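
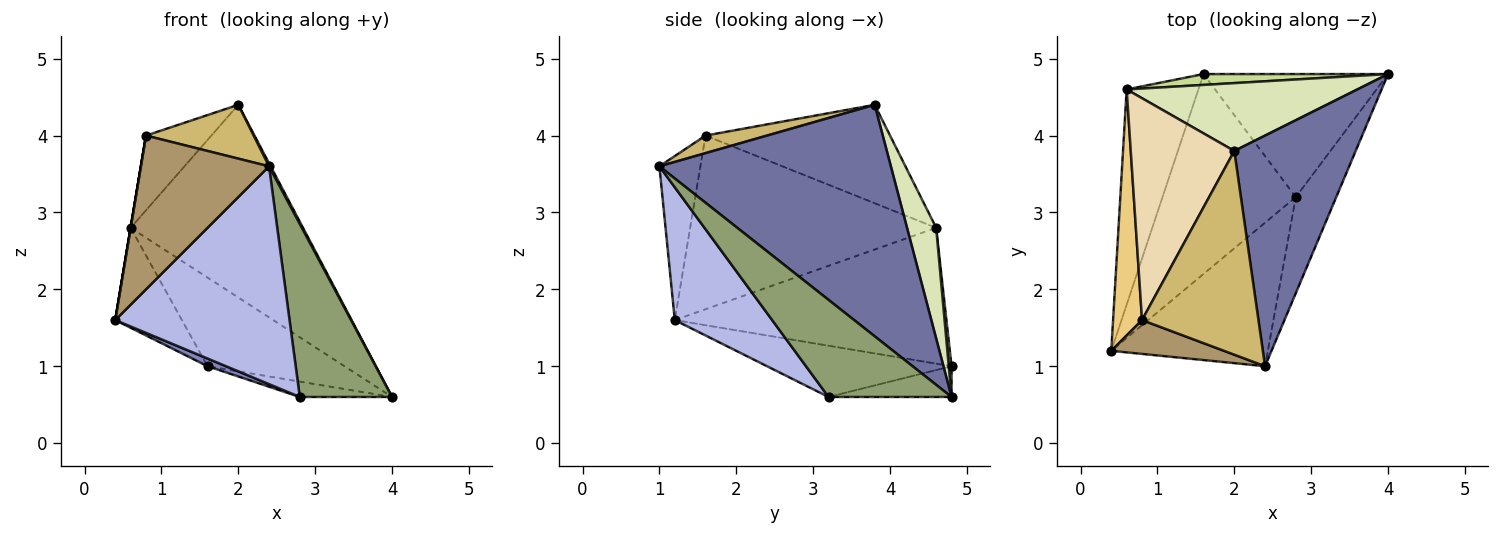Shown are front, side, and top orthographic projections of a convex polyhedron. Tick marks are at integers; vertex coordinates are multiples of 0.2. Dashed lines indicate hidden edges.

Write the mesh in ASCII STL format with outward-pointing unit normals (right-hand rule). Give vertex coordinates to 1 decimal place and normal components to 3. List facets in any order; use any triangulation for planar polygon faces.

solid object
 facet normal 0.886 -0.006 0.464
  outer loop
   vertex 2.4 1.0 3.6
   vertex 4.0 4.8 0.6
   vertex 2.0 3.8 4.4
  endloop
 endfacet
 facet normal -0.359 -0.036 -0.933
  outer loop
   vertex 2.8 3.2 0.6
   vertex 0.4 1.2 1.6
   vertex 1.6 4.8 1.0
  endloop
 endfacet
 facet normal -0.163 0.122 -0.979
  outer loop
   vertex 2.8 3.2 0.6
   vertex 1.6 4.8 1.0
   vertex 4.0 4.8 0.6
  endloop
 endfacet
 facet normal 0.423 -0.757 -0.499
  outer loop
   vertex 2.8 3.2 0.6
   vertex 2.4 1.0 3.6
   vertex 0.4 1.2 1.6
  endloop
 endfacet
 facet normal 0.759 -0.569 -0.316
  outer loop
   vertex 2.8 3.2 0.6
   vertex 4.0 4.8 0.6
   vertex 2.4 1.0 3.6
  endloop
 endfacet
 facet normal -0.864 0.212 -0.457
  outer loop
   vertex 0.6 4.6 2.8
   vertex 1.6 4.8 1.0
   vertex 0.4 1.2 1.6
  endloop
 endfacet
 facet normal 0.020 0.992 0.122
  outer loop
   vertex 0.6 4.6 2.8
   vertex 4.0 4.8 0.6
   vertex 1.6 4.8 1.0
  endloop
 endfacet
 facet normal 0.157 0.931 0.328
  outer loop
   vertex 0.6 4.6 2.8
   vertex 2.0 3.8 4.4
   vertex 4.0 4.8 0.6
  endloop
 endfacet
 facet normal -0.298 -0.932 0.205
  outer loop
   vertex 0.8 1.6 4.0
   vertex 0.4 1.2 1.6
   vertex 2.4 1.0 3.6
  endloop
 endfacet
 facet normal 0.144 -0.253 0.957
  outer loop
   vertex 0.8 1.6 4.0
   vertex 2.4 1.0 3.6
   vertex 2.0 3.8 4.4
  endloop
 endfacet
 facet normal -0.986 0.000 0.164
  outer loop
   vertex 0.8 1.6 4.0
   vertex 0.6 4.6 2.8
   vertex 0.4 1.2 1.6
  endloop
 endfacet
 facet normal -0.669 0.237 0.704
  outer loop
   vertex 0.8 1.6 4.0
   vertex 2.0 3.8 4.4
   vertex 0.6 4.6 2.8
  endloop
 endfacet
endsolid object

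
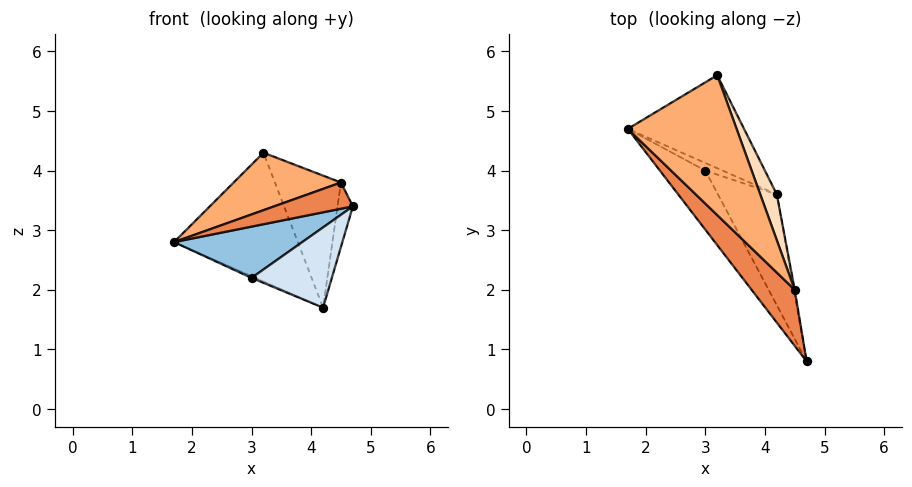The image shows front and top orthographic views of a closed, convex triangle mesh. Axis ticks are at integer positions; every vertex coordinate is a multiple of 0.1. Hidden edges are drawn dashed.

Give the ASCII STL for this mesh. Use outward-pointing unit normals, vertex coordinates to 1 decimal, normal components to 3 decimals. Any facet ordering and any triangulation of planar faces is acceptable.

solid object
 facet normal 0.099 0.807 -0.583
  outer loop
   vertex 4.2 3.6 1.7
   vertex 1.7 4.7 2.8
   vertex 3.2 5.6 4.3
  endloop
 endfacet
 facet normal -0.574 -0.537 -0.618
  outer loop
   vertex 3.0 4.0 2.2
   vertex 4.7 0.8 3.4
   vertex 1.7 4.7 2.8
  endloop
 endfacet
 facet normal -0.318 0.203 -0.926
  outer loop
   vertex 3.0 4.0 2.2
   vertex 1.7 4.7 2.8
   vertex 4.2 3.6 1.7
  endloop
 endfacet
 facet normal -0.470 -0.518 -0.715
  outer loop
   vertex 3.0 4.0 2.2
   vertex 4.2 3.6 1.7
   vertex 4.7 0.8 3.4
  endloop
 endfacet
 facet normal -0.591 -0.342 0.731
  outer loop
   vertex 4.5 2.0 3.8
   vertex 1.7 4.7 2.8
   vertex 4.7 0.8 3.4
  endloop
 endfacet
 facet normal -0.572 -0.312 0.759
  outer loop
   vertex 4.5 2.0 3.8
   vertex 3.2 5.6 4.3
   vertex 1.7 4.7 2.8
  endloop
 endfacet
 facet normal 0.986 0.168 -0.012
  outer loop
   vertex 4.5 2.0 3.8
   vertex 4.7 0.8 3.4
   vertex 4.2 3.6 1.7
  endloop
 endfacet
 facet normal 0.939 0.324 0.112
  outer loop
   vertex 4.5 2.0 3.8
   vertex 4.2 3.6 1.7
   vertex 3.2 5.6 4.3
  endloop
 endfacet
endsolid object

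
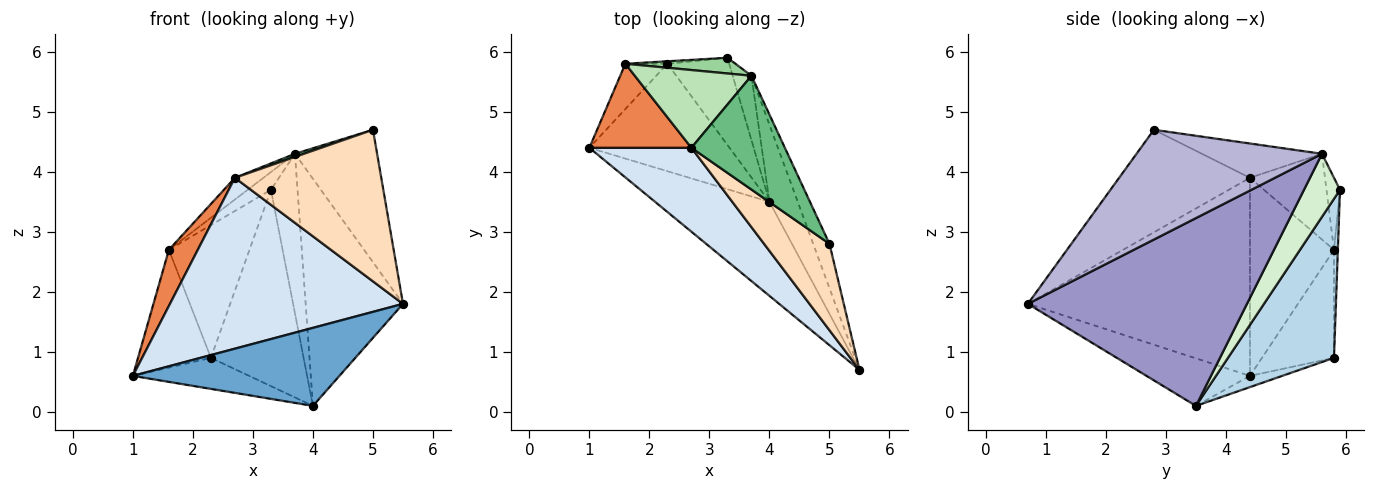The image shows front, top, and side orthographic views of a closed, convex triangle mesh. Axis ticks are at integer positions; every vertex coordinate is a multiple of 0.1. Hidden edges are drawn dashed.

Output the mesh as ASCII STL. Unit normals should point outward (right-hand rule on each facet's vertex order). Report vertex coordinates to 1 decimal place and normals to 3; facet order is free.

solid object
 facet normal -0.305 -0.608 -0.733
  outer loop
   vertex 4.0 3.5 0.1
   vertex 5.5 0.7 1.8
   vertex 1.0 4.4 0.6
  endloop
 endfacet
 facet normal -0.077 0.277 -0.958
  outer loop
   vertex 2.3 5.8 0.9
   vertex 4.0 3.5 0.1
   vertex 1.0 4.4 0.6
  endloop
 endfacet
 facet normal 0.723 0.632 -0.281
  outer loop
   vertex 2.3 5.8 0.9
   vertex 3.3 5.9 3.7
   vertex 4.0 3.5 0.1
  endloop
 endfacet
 facet normal -0.650 -0.682 0.335
  outer loop
   vertex 2.7 4.4 3.9
   vertex 1.0 4.4 0.6
   vertex 5.5 0.7 1.8
  endloop
 endfacet
 facet normal -0.850 -0.293 0.438
  outer loop
   vertex 1.6 5.8 2.7
   vertex 1.0 4.4 0.6
   vertex 2.7 4.4 3.9
  endloop
 endfacet
 facet normal -0.678 0.686 -0.264
  outer loop
   vertex 1.6 5.8 2.7
   vertex 2.3 5.8 0.9
   vertex 1.0 4.4 0.6
  endloop
 endfacet
 facet normal -0.048 0.999 -0.019
  outer loop
   vertex 1.6 5.8 2.7
   vertex 3.3 5.9 3.7
   vertex 2.3 5.8 0.9
  endloop
 endfacet
 facet normal -0.613 -0.686 0.391
  outer loop
   vertex 5.0 2.8 4.7
   vertex 2.7 4.4 3.9
   vertex 5.5 0.7 1.8
  endloop
 endfacet
 facet normal -0.344 -0.026 0.938
  outer loop
   vertex 3.7 5.6 4.3
   vertex 2.7 4.4 3.9
   vertex 5.0 2.8 4.7
  endloop
 endfacet
 facet normal -0.398 0.686 0.609
  outer loop
   vertex 3.7 5.6 4.3
   vertex 3.3 5.9 3.7
   vertex 1.6 5.8 2.7
  endloop
 endfacet
 facet normal -0.578 0.220 0.786
  outer loop
   vertex 3.7 5.6 4.3
   vertex 1.6 5.8 2.7
   vertex 2.7 4.4 3.9
  endloop
 endfacet
 facet normal 0.782 0.578 -0.233
  outer loop
   vertex 3.7 5.6 4.3
   vertex 4.0 3.5 0.1
   vertex 3.3 5.9 3.7
  endloop
 endfacet
 facet normal 0.905 0.402 -0.136
  outer loop
   vertex 3.7 5.6 4.3
   vertex 5.5 0.7 1.8
   vertex 4.0 3.5 0.1
  endloop
 endfacet
 facet normal 0.906 0.401 -0.134
  outer loop
   vertex 3.7 5.6 4.3
   vertex 5.0 2.8 4.7
   vertex 5.5 0.7 1.8
  endloop
 endfacet
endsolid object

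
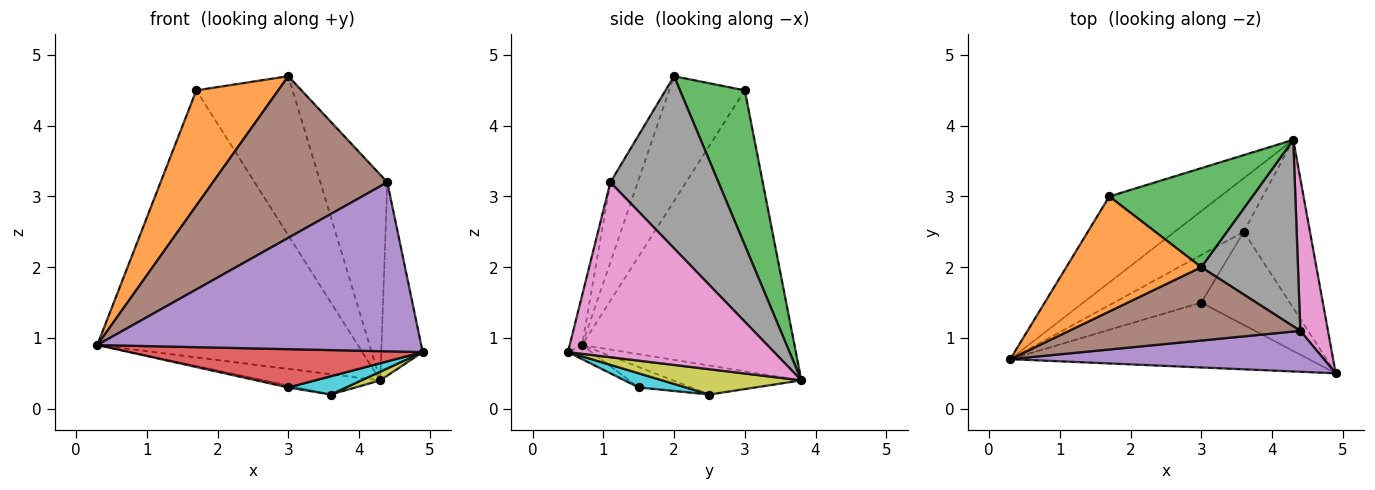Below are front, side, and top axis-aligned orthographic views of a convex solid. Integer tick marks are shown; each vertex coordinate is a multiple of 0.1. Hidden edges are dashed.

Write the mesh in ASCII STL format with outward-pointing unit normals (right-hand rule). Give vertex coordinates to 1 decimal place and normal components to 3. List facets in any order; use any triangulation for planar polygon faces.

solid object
 facet normal -0.613 0.752 -0.242
  outer loop
   vertex 1.7 3.0 4.5
   vertex 4.3 3.8 0.4
   vertex 0.3 0.7 0.9
  endloop
 endfacet
 facet normal -0.547 -0.593 0.591
  outer loop
   vertex 1.7 3.0 4.5
   vertex 0.3 0.7 0.9
   vertex 3.0 2.0 4.7
  endloop
 endfacet
 facet normal 0.496 0.737 0.459
  outer loop
   vertex 1.7 3.0 4.5
   vertex 3.0 2.0 4.7
   vertex 4.3 3.8 0.4
  endloop
 endfacet
 facet normal -0.041 -0.508 -0.861
  outer loop
   vertex 3.0 1.5 0.3
   vertex 4.9 0.5 0.8
   vertex 0.3 0.7 0.9
  endloop
 endfacet
 facet normal -0.037 -0.971 0.235
  outer loop
   vertex 4.4 1.1 3.2
   vertex 0.3 0.7 0.9
   vertex 4.9 0.5 0.8
  endloop
 endfacet
 facet normal -0.141 -0.902 0.409
  outer loop
   vertex 4.4 1.1 3.2
   vertex 3.0 2.0 4.7
   vertex 0.3 0.7 0.9
  endloop
 endfacet
 facet normal 0.969 0.195 0.153
  outer loop
   vertex 4.4 1.1 3.2
   vertex 4.9 0.5 0.8
   vertex 4.3 3.8 0.4
  endloop
 endfacet
 facet normal 0.767 0.475 0.431
  outer loop
   vertex 4.4 1.1 3.2
   vertex 4.3 3.8 0.4
   vertex 3.0 2.0 4.7
  endloop
 endfacet
 facet normal 0.356 -0.048 -0.933
  outer loop
   vertex 3.6 2.5 0.2
   vertex 4.3 3.8 0.4
   vertex 4.9 0.5 0.8
  endloop
 endfacet
 facet normal 0.155 -0.190 -0.969
  outer loop
   vertex 3.6 2.5 0.2
   vertex 4.9 0.5 0.8
   vertex 3.0 1.5 0.3
  endloop
 endfacet
 facet normal -0.365 0.330 -0.870
  outer loop
   vertex 3.6 2.5 0.2
   vertex 0.3 0.7 0.9
   vertex 4.3 3.8 0.4
  endloop
 endfacet
 facet normal -0.228 0.039 -0.973
  outer loop
   vertex 3.6 2.5 0.2
   vertex 3.0 1.5 0.3
   vertex 0.3 0.7 0.9
  endloop
 endfacet
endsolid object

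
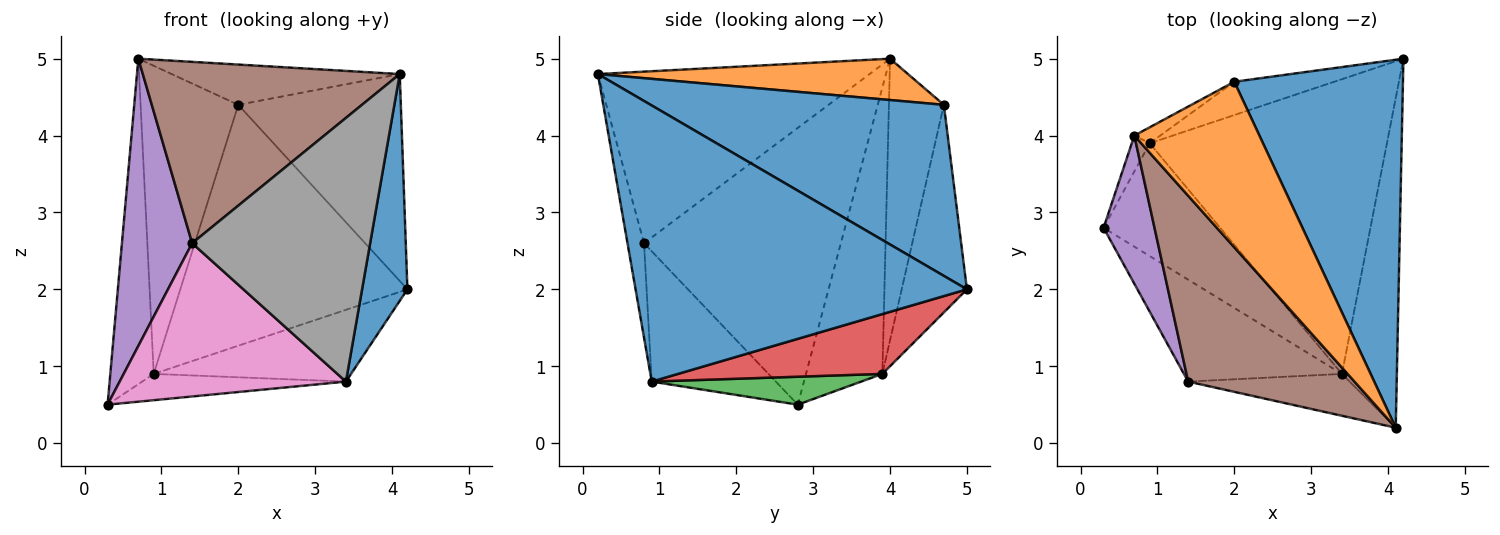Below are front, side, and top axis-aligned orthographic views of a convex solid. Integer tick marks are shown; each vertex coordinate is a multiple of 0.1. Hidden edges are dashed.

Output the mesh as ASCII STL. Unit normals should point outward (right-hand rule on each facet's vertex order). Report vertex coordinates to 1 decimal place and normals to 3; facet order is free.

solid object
 facet normal 0.972 -0.133 -0.193
  outer loop
   vertex 3.4 0.9 0.8
   vertex 4.2 5.0 2.0
   vertex 4.1 0.2 4.8
  endloop
 endfacet
 facet normal -0.868 0.493 -0.054
  outer loop
   vertex 0.9 3.9 0.9
   vertex 0.3 2.8 0.5
   vertex 0.7 4.0 5.0
  endloop
 endfacet
 facet normal 0.227 0.221 -0.948
  outer loop
   vertex 0.9 3.9 0.9
   vertex 3.4 0.9 0.8
   vertex 0.3 2.8 0.5
  endloop
 endfacet
 facet normal 0.238 0.230 -0.944
  outer loop
   vertex 0.9 3.9 0.9
   vertex 4.2 5.0 2.0
   vertex 3.4 0.9 0.8
  endloop
 endfacet
 facet normal -0.928 -0.331 0.171
  outer loop
   vertex 1.4 0.8 2.6
   vertex 0.7 4.0 5.0
   vertex 0.3 2.8 0.5
  endloop
 endfacet
 facet normal -0.594 -0.562 0.576
  outer loop
   vertex 1.4 0.8 2.6
   vertex 4.1 0.2 4.8
   vertex 0.7 4.0 5.0
  endloop
 endfacet
 facet normal -0.415 -0.757 -0.504
  outer loop
   vertex 1.4 0.8 2.6
   vertex 0.3 2.8 0.5
   vertex 3.4 0.9 0.8
  endloop
 endfacet
 facet normal -0.091 -0.984 -0.156
  outer loop
   vertex 1.4 0.8 2.6
   vertex 3.4 0.9 0.8
   vertex 4.1 0.2 4.8
  endloop
 endfacet
 facet normal -0.274 0.953 -0.132
  outer loop
   vertex 2.0 4.7 4.4
   vertex 4.2 5.0 2.0
   vertex 0.9 3.9 0.9
  endloop
 endfacet
 facet normal -0.490 0.871 -0.045
  outer loop
   vertex 2.0 4.7 4.4
   vertex 0.9 3.9 0.9
   vertex 0.7 4.0 5.0
  endloop
 endfacet
 facet normal 0.662 0.367 0.653
  outer loop
   vertex 2.0 4.7 4.4
   vertex 4.1 0.2 4.8
   vertex 4.2 5.0 2.0
  endloop
 endfacet
 facet normal 0.306 0.225 0.925
  outer loop
   vertex 2.0 4.7 4.4
   vertex 0.7 4.0 5.0
   vertex 4.1 0.2 4.8
  endloop
 endfacet
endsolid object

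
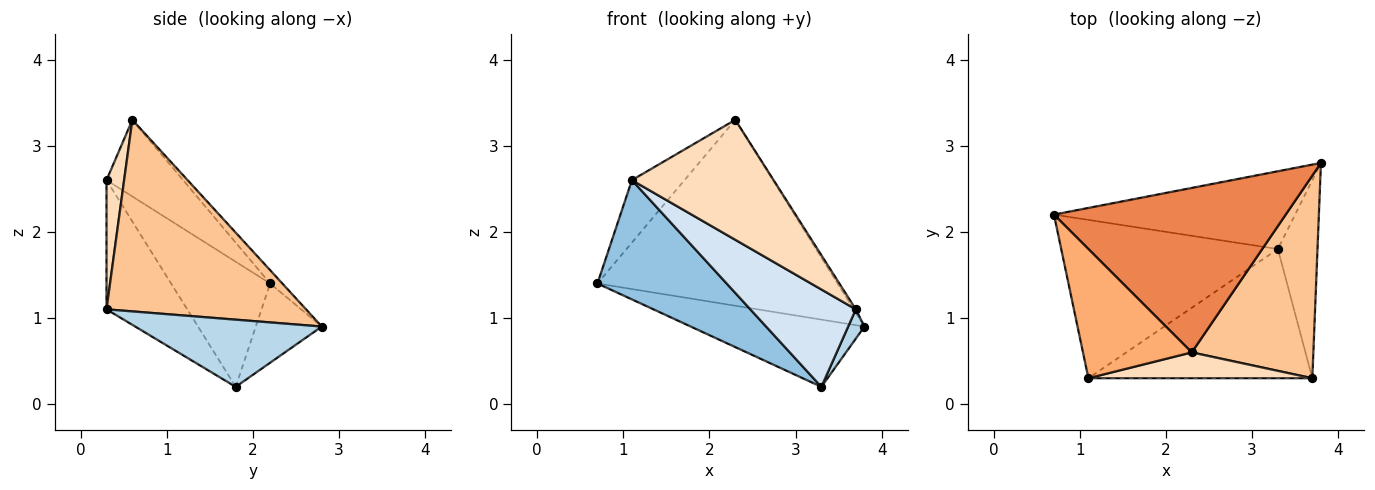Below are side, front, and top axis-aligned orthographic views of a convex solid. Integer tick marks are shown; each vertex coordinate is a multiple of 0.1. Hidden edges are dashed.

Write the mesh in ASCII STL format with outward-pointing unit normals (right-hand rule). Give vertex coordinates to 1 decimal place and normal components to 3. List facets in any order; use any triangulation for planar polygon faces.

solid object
 facet normal -0.241 0.635 -0.734
  outer loop
   vertex 3.3 1.8 0.2
   vertex 0.7 2.2 1.4
   vertex 3.8 2.8 0.9
  endloop
 endfacet
 facet normal -0.419 -0.546 -0.725
  outer loop
   vertex 3.3 1.8 0.2
   vertex 1.1 0.3 2.6
   vertex 0.7 2.2 1.4
  endloop
 endfacet
 facet normal 0.859 -0.075 -0.507
  outer loop
   vertex 3.7 0.3 1.1
   vertex 3.3 1.8 0.2
   vertex 3.8 2.8 0.9
  endloop
 endfacet
 facet normal -0.418 -0.547 -0.725
  outer loop
   vertex 3.7 0.3 1.1
   vertex 1.1 0.3 2.6
   vertex 3.3 1.8 0.2
  endloop
 endfacet
 facet normal -0.038 0.748 0.662
  outer loop
   vertex 2.3 0.6 3.3
   vertex 3.8 2.8 0.9
   vertex 0.7 2.2 1.4
  endloop
 endfacet
 facet normal -0.535 0.368 0.760
  outer loop
   vertex 2.3 0.6 3.3
   vertex 0.7 2.2 1.4
   vertex 1.1 0.3 2.6
  endloop
 endfacet
 facet normal 0.844 0.009 0.536
  outer loop
   vertex 2.3 0.6 3.3
   vertex 3.7 0.3 1.1
   vertex 3.8 2.8 0.9
  endloop
 endfacet
 facet normal 0.121 -0.970 0.209
  outer loop
   vertex 2.3 0.6 3.3
   vertex 1.1 0.3 2.6
   vertex 3.7 0.3 1.1
  endloop
 endfacet
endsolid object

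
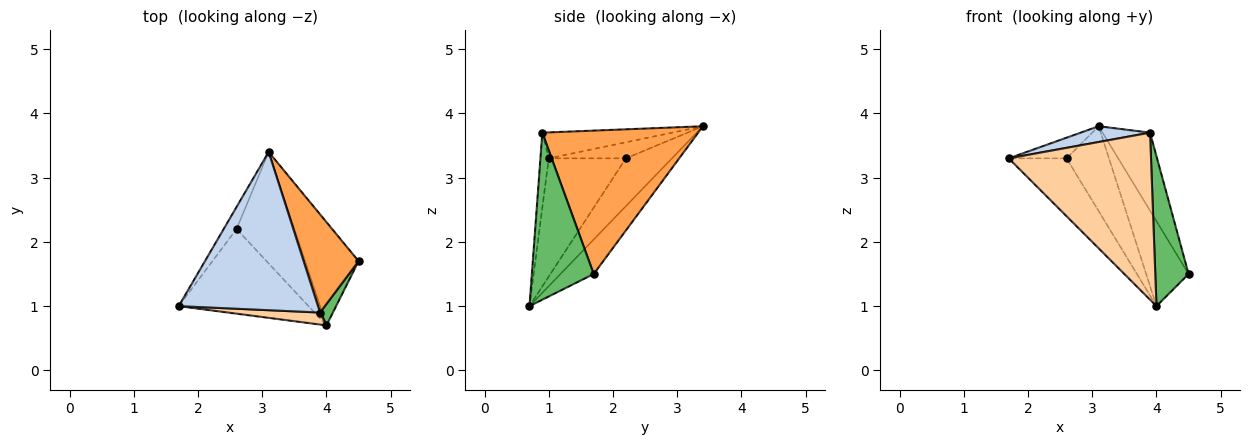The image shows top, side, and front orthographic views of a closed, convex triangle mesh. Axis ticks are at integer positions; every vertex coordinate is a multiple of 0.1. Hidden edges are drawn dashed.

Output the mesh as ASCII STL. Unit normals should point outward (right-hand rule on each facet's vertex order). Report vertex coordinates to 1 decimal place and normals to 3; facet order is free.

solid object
 facet normal -0.446 0.569 -0.691
  outer loop
   vertex 4.0 0.7 1.0
   vertex 3.1 3.4 3.8
   vertex 4.5 1.7 1.5
  endloop
 endfacet
 facet normal -0.182 -0.097 0.978
  outer loop
   vertex 3.9 0.9 3.7
   vertex 3.1 3.4 3.8
   vertex 1.7 1.0 3.3
  endloop
 endfacet
 facet normal 0.898 0.274 0.344
  outer loop
   vertex 3.9 0.9 3.7
   vertex 4.5 1.7 1.5
   vertex 3.1 3.4 3.8
  endloop
 endfacet
 facet normal -0.058 -0.996 0.072
  outer loop
   vertex 3.9 0.9 3.7
   vertex 1.7 1.0 3.3
   vertex 4.0 0.7 1.0
  endloop
 endfacet
 facet normal 0.878 -0.473 0.068
  outer loop
   vertex 3.9 0.9 3.7
   vertex 4.0 0.7 1.0
   vertex 4.5 1.7 1.5
  endloop
 endfacet
 facet normal -0.674 0.505 -0.539
  outer loop
   vertex 2.6 2.2 3.3
   vertex 1.7 1.0 3.3
   vertex 3.1 3.4 3.8
  endloop
 endfacet
 facet normal -0.601 0.451 -0.660
  outer loop
   vertex 2.6 2.2 3.3
   vertex 4.0 0.7 1.0
   vertex 1.7 1.0 3.3
  endloop
 endfacet
 facet normal -0.550 0.506 -0.665
  outer loop
   vertex 2.6 2.2 3.3
   vertex 3.1 3.4 3.8
   vertex 4.0 0.7 1.0
  endloop
 endfacet
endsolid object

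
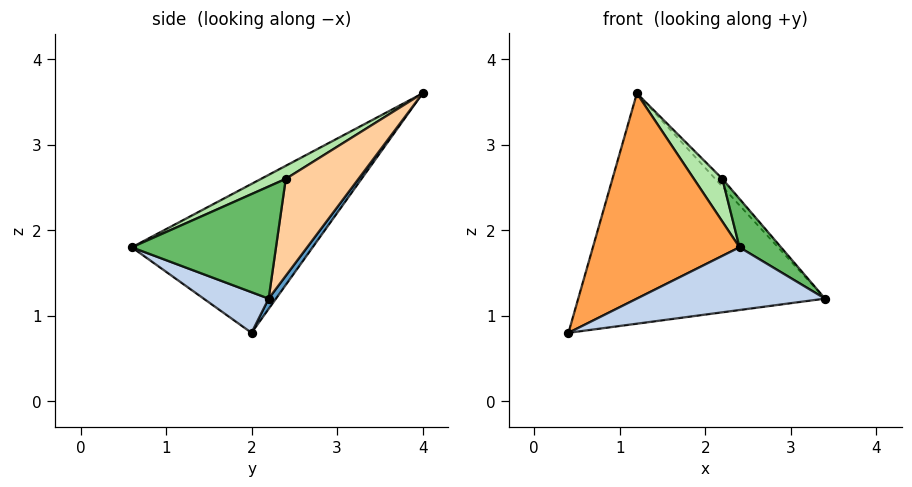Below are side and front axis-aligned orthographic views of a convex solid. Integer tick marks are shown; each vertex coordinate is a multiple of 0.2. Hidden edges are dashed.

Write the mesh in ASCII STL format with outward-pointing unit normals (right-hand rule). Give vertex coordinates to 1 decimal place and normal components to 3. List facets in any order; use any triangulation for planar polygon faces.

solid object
 facet normal 0.024 0.810 -0.586
  outer loop
   vertex 1.2 4.0 3.6
   vertex 3.4 2.2 1.2
   vertex 0.4 2.0 0.8
  endloop
 endfacet
 facet normal 0.147 -0.427 -0.892
  outer loop
   vertex 2.4 0.6 1.8
   vertex 0.4 2.0 0.8
   vertex 3.4 2.2 1.2
  endloop
 endfacet
 facet normal -0.645 -0.523 0.558
  outer loop
   vertex 2.4 0.6 1.8
   vertex 1.2 4.0 3.6
   vertex 0.4 2.0 0.8
  endloop
 endfacet
 facet normal 0.762 0.075 0.643
  outer loop
   vertex 2.2 2.4 2.6
   vertex 3.4 2.2 1.2
   vertex 1.2 4.0 3.6
  endloop
 endfacet
 facet normal 0.727 -0.210 0.653
  outer loop
   vertex 2.2 2.4 2.6
   vertex 2.4 0.6 1.8
   vertex 3.4 2.2 1.2
  endloop
 endfacet
 facet normal 0.310 -0.357 0.881
  outer loop
   vertex 2.2 2.4 2.6
   vertex 1.2 4.0 3.6
   vertex 2.4 0.6 1.8
  endloop
 endfacet
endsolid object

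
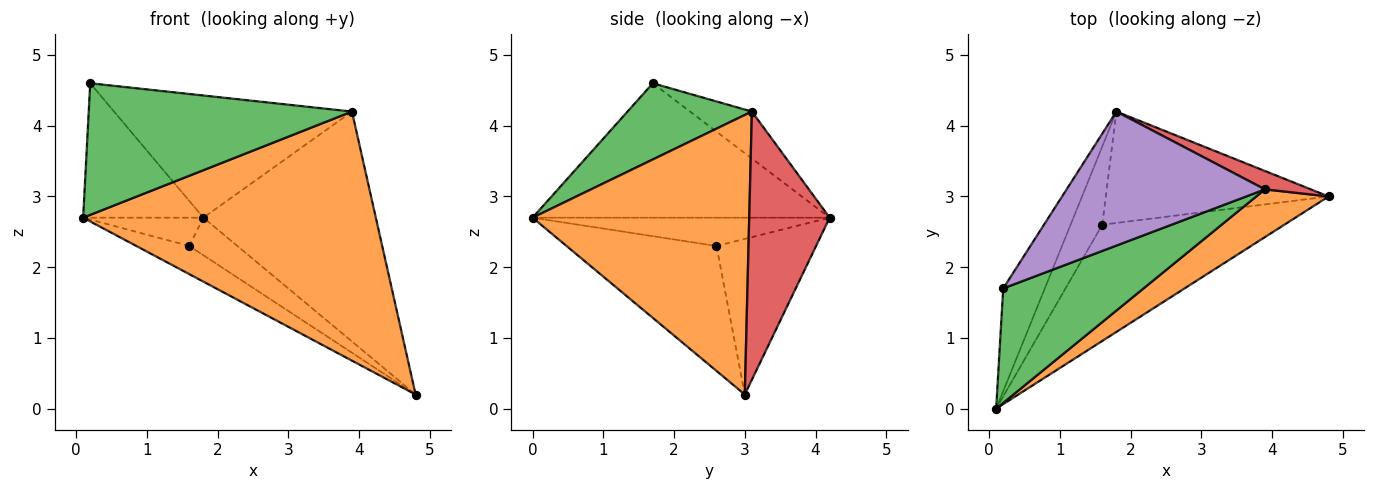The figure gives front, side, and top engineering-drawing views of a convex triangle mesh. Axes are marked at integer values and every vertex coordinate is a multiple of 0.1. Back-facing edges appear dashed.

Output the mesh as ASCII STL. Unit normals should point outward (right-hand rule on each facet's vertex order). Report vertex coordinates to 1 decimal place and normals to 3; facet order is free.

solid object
 facet normal -0.891 0.361 -0.276
  outer loop
   vertex 0.2 1.7 4.6
   vertex 1.8 4.2 2.7
   vertex 0.1 0.0 2.7
  endloop
 endfacet
 facet normal 0.588 -0.794 0.152
  outer loop
   vertex 3.9 3.1 4.2
   vertex 0.1 0.0 2.7
   vertex 4.8 3.0 0.2
  endloop
 endfacet
 facet normal 0.336 -0.711 0.618
  outer loop
   vertex 3.9 3.1 4.2
   vertex 0.2 1.7 4.6
   vertex 0.1 0.0 2.7
  endloop
 endfacet
 facet normal 0.422 0.904 0.072
  outer loop
   vertex 3.9 3.1 4.2
   vertex 4.8 3.0 0.2
   vertex 1.8 4.2 2.7
  endloop
 endfacet
 facet normal -0.172 0.664 0.728
  outer loop
   vertex 3.9 3.1 4.2
   vertex 1.8 4.2 2.7
   vertex 0.2 1.7 4.6
  endloop
 endfacet
 facet normal -0.555 0.196 -0.808
  outer loop
   vertex 1.6 2.6 2.3
   vertex 4.8 3.0 0.2
   vertex 0.1 0.0 2.7
  endloop
 endfacet
 facet normal -0.643 0.260 -0.720
  outer loop
   vertex 1.6 2.6 2.3
   vertex 0.1 0.0 2.7
   vertex 1.8 4.2 2.7
  endloop
 endfacet
 facet normal -0.552 0.267 -0.790
  outer loop
   vertex 1.6 2.6 2.3
   vertex 1.8 4.2 2.7
   vertex 4.8 3.0 0.2
  endloop
 endfacet
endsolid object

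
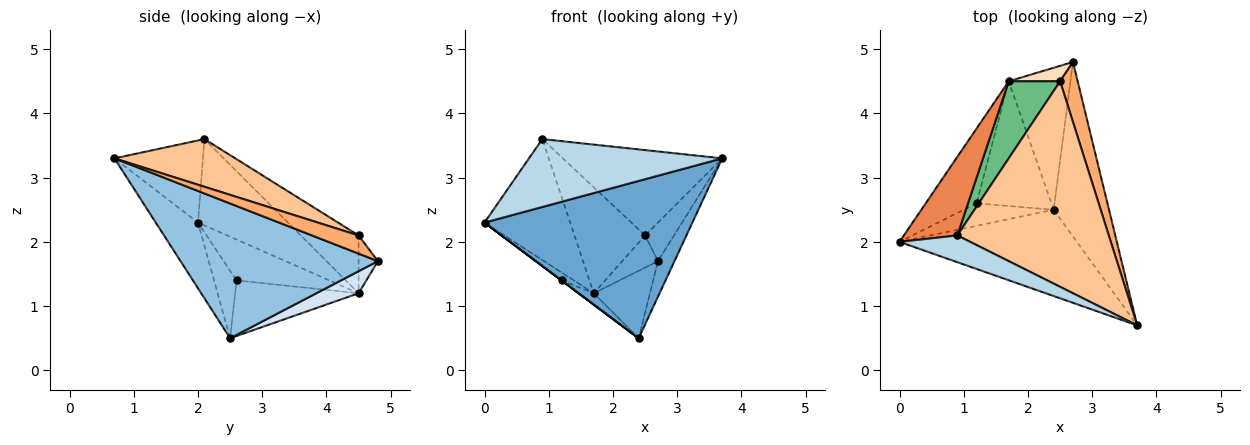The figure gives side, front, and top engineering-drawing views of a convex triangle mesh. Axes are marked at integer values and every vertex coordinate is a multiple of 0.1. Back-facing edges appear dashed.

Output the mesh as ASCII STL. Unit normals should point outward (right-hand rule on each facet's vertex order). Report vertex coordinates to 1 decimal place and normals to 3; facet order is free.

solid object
 facet normal -0.175 -0.863 -0.474
  outer loop
   vertex 2.4 2.5 0.5
   vertex 3.7 0.7 3.3
   vertex 0.0 2.0 2.3
  endloop
 endfacet
 facet normal 0.922 0.077 -0.379
  outer loop
   vertex 2.4 2.5 0.5
   vertex 2.7 4.8 1.7
   vertex 3.7 0.7 3.3
  endloop
 endfacet
 facet normal -0.392 -0.856 0.337
  outer loop
   vertex 0.9 2.1 3.6
   vertex 0.0 2.0 2.3
   vertex 3.7 0.7 3.3
  endloop
 endfacet
 facet normal 0.307 0.408 -0.860
  outer loop
   vertex 1.7 4.5 1.2
   vertex 2.7 4.8 1.7
   vertex 2.4 2.5 0.5
  endloop
 endfacet
 facet normal -0.661 0.629 0.409
  outer loop
   vertex 1.7 4.5 1.2
   vertex 0.0 2.0 2.3
   vertex 0.9 2.1 3.6
  endloop
 endfacet
 facet normal 0.657 0.408 0.634
  outer loop
   vertex 2.5 4.5 2.1
   vertex 3.7 0.7 3.3
   vertex 2.7 4.8 1.7
  endloop
 endfacet
 facet normal 0.279 0.368 0.887
  outer loop
   vertex 2.5 4.5 2.1
   vertex 0.9 2.1 3.6
   vertex 3.7 0.7 3.3
  endloop
 endfacet
 facet normal -0.438 0.811 0.389
  outer loop
   vertex 2.5 4.5 2.1
   vertex 2.7 4.8 1.7
   vertex 1.7 4.5 1.2
  endloop
 endfacet
 facet normal -0.552 0.674 0.491
  outer loop
   vertex 2.5 4.5 2.1
   vertex 1.7 4.5 1.2
   vertex 0.9 2.1 3.6
  endloop
 endfacet
 facet normal -0.600 0.000 -0.800
  outer loop
   vertex 1.2 2.6 1.4
   vertex 2.4 2.5 0.5
   vertex 0.0 2.0 2.3
  endloop
 endfacet
 facet normal -0.624 0.082 -0.777
  outer loop
   vertex 1.2 2.6 1.4
   vertex 0.0 2.0 2.3
   vertex 1.7 4.5 1.2
  endloop
 endfacet
 facet normal -0.595 0.072 -0.801
  outer loop
   vertex 1.2 2.6 1.4
   vertex 1.7 4.5 1.2
   vertex 2.4 2.5 0.5
  endloop
 endfacet
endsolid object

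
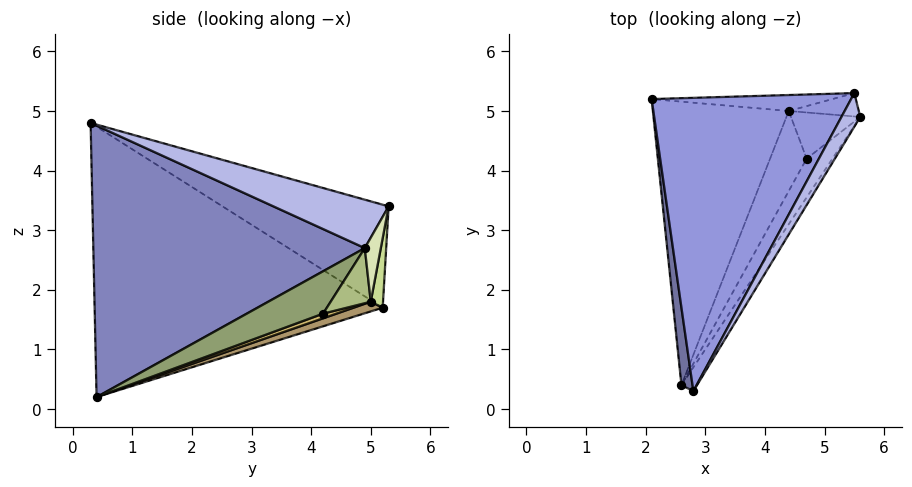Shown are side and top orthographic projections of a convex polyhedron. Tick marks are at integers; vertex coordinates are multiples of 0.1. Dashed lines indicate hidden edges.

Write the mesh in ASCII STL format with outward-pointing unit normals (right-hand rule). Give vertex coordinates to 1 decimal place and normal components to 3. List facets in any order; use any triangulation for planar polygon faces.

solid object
 facet normal -0.992 -0.116 0.041
  outer loop
   vertex 2.6 0.4 0.2
   vertex 2.8 0.3 4.8
   vertex 2.1 5.2 1.7
  endloop
 endfacet
 facet normal 0.843 -0.535 -0.048
  outer loop
   vertex 2.6 0.4 0.2
   vertex 5.6 4.9 2.7
   vertex 2.8 0.3 4.8
  endloop
 endfacet
 facet normal -0.411 0.445 0.796
  outer loop
   vertex 5.5 5.3 3.4
   vertex 2.1 5.2 1.7
   vertex 2.8 0.3 4.8
  endloop
 endfacet
 facet normal 0.865 -0.373 0.337
  outer loop
   vertex 5.5 5.3 3.4
   vertex 2.8 0.3 4.8
   vertex 5.6 4.9 2.7
  endloop
 endfacet
 facet normal 0.822 -0.270 -0.501
  outer loop
   vertex 4.7 4.2 1.6
   vertex 5.6 4.9 2.7
   vertex 2.6 0.4 0.2
  endloop
 endfacet
 facet normal 0.572 0.394 -0.719
  outer loop
   vertex 4.4 5.0 1.8
   vertex 5.6 4.9 2.7
   vertex 4.7 4.2 1.6
  endloop
 endfacet
 facet normal 0.095 0.965 -0.246
  outer loop
   vertex 4.4 5.0 1.8
   vertex 2.1 5.2 1.7
   vertex 5.5 5.3 3.4
  endloop
 endfacet
 facet normal 0.381 0.825 -0.417
  outer loop
   vertex 4.4 5.0 1.8
   vertex 5.5 5.3 3.4
   vertex 5.6 4.9 2.7
  endloop
 endfacet
 facet normal 0.068 0.304 -0.950
  outer loop
   vertex 4.4 5.0 1.8
   vertex 2.6 0.4 0.2
   vertex 2.1 5.2 1.7
  endloop
 endfacet
 facet normal 0.121 0.283 -0.951
  outer loop
   vertex 4.4 5.0 1.8
   vertex 4.7 4.2 1.6
   vertex 2.6 0.4 0.2
  endloop
 endfacet
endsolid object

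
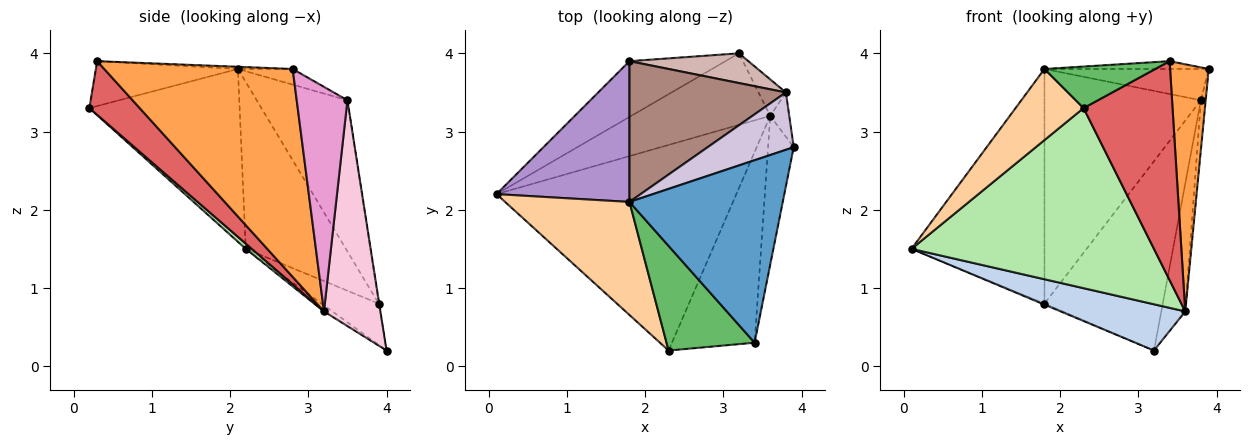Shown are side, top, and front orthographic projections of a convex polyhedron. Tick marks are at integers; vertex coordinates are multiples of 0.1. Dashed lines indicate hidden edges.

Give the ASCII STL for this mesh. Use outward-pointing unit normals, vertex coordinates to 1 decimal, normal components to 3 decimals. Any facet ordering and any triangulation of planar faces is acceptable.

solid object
 facet normal -0.014 0.043 0.999
  outer loop
   vertex 1.8 2.1 3.8
   vertex 3.4 0.3 3.9
   vertex 3.9 2.8 3.8
  endloop
 endfacet
 facet normal -0.037 -0.543 -0.839
  outer loop
   vertex 3.6 3.2 0.7
   vertex 0.1 2.2 1.5
   vertex 3.2 4.0 0.2
  endloop
 endfacet
 facet normal 0.973 -0.199 -0.120
  outer loop
   vertex 3.6 3.2 0.7
   vertex 3.9 2.8 3.8
   vertex 3.4 0.3 3.9
  endloop
 endfacet
 facet normal -0.762 -0.345 0.548
  outer loop
   vertex 2.3 0.2 3.3
   vertex 1.8 2.1 3.8
   vertex 0.1 2.2 1.5
  endloop
 endfacet
 facet normal -0.428 -0.334 0.840
  outer loop
   vertex 2.3 0.2 3.3
   vertex 3.4 0.3 3.9
   vertex 1.8 2.1 3.8
  endloop
 endfacet
 facet normal 0.016 -0.659 -0.752
  outer loop
   vertex 2.3 0.2 3.3
   vertex 0.1 2.2 1.5
   vertex 3.6 3.2 0.7
  endloop
 endfacet
 facet normal 0.393 -0.694 -0.604
  outer loop
   vertex 2.3 0.2 3.3
   vertex 3.6 3.2 0.7
   vertex 3.4 0.3 3.9
  endloop
 endfacet
 facet normal -0.395 0.017 -0.919
  outer loop
   vertex 1.8 3.9 0.8
   vertex 3.2 4.0 0.2
   vertex 0.1 2.2 1.5
  endloop
 endfacet
 facet normal -0.542 0.720 0.432
  outer loop
   vertex 1.8 3.9 0.8
   vertex 0.1 2.2 1.5
   vertex 1.8 2.1 3.8
  endloop
 endfacet
 facet normal -0.158 0.473 0.867
  outer loop
   vertex 3.8 3.5 3.4
   vertex 1.8 2.1 3.8
   vertex 3.9 2.8 3.8
  endloop
 endfacet
 facet normal -0.445 0.768 0.461
  outer loop
   vertex 3.8 3.5 3.4
   vertex 1.8 3.9 0.8
   vertex 1.8 2.1 3.8
  endloop
 endfacet
 facet normal -0.004 0.988 0.155
  outer loop
   vertex 3.8 3.5 3.4
   vertex 3.2 4.0 0.2
   vertex 1.8 3.9 0.8
  endloop
 endfacet
 facet normal 0.992 0.094 -0.084
  outer loop
   vertex 3.8 3.5 3.4
   vertex 3.9 2.8 3.8
   vertex 3.6 3.2 0.7
  endloop
 endfacet
 facet normal 0.915 0.388 -0.111
  outer loop
   vertex 3.8 3.5 3.4
   vertex 3.6 3.2 0.7
   vertex 3.2 4.0 0.2
  endloop
 endfacet
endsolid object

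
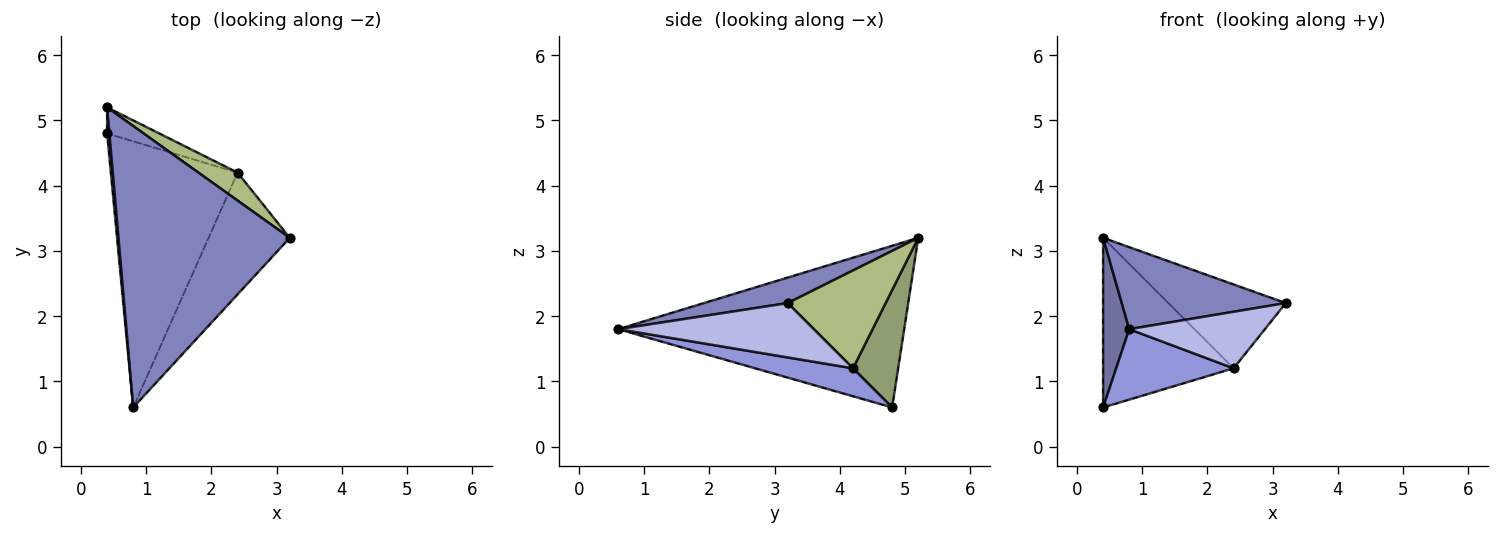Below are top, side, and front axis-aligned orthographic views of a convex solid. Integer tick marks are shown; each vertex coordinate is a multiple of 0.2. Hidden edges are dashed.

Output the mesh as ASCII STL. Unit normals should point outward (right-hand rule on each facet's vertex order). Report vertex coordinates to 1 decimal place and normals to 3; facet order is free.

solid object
 facet normal -0.996 -0.091 0.014
  outer loop
   vertex 0.4 5.2 3.2
   vertex 0.4 4.8 0.6
   vertex 0.8 0.6 1.8
  endloop
 endfacet
 facet normal 0.142 -0.277 0.950
  outer loop
   vertex 0.4 5.2 3.2
   vertex 0.8 0.6 1.8
   vertex 3.2 3.2 2.2
  endloop
 endfacet
 facet normal 0.209 -0.250 -0.945
  outer loop
   vertex 2.4 4.2 1.2
   vertex 0.8 0.6 1.8
   vertex 0.4 4.8 0.6
  endloop
 endfacet
 facet normal 0.519 -0.360 -0.775
  outer loop
   vertex 2.4 4.2 1.2
   vertex 3.2 3.2 2.2
   vertex 0.8 0.6 1.8
  endloop
 endfacet
 facet normal 0.324 0.935 -0.144
  outer loop
   vertex 2.4 4.2 1.2
   vertex 0.4 4.8 0.6
   vertex 0.4 5.2 3.2
  endloop
 endfacet
 facet normal 0.620 0.744 0.248
  outer loop
   vertex 2.4 4.2 1.2
   vertex 0.4 5.2 3.2
   vertex 3.2 3.2 2.2
  endloop
 endfacet
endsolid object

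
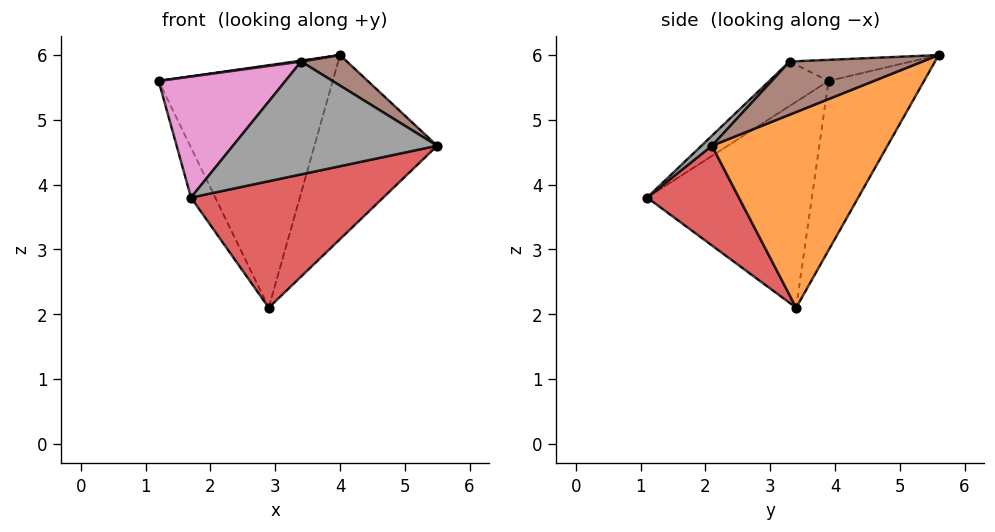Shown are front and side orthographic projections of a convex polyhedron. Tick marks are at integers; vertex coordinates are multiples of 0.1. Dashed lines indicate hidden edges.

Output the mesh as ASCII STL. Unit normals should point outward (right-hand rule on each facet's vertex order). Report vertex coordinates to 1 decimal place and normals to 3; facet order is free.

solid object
 facet normal -0.453 0.825 -0.338
  outer loop
   vertex 2.9 3.4 2.1
   vertex 1.2 3.9 5.6
   vertex 4.0 5.6 6.0
  endloop
 endfacet
 facet normal 0.717 0.501 -0.485
  outer loop
   vertex 2.9 3.4 2.1
   vertex 4.0 5.6 6.0
   vertex 5.5 2.1 4.6
  endloop
 endfacet
 facet normal -0.884 0.130 -0.448
  outer loop
   vertex 1.7 1.1 3.8
   vertex 1.2 3.9 5.6
   vertex 2.9 3.4 2.1
  endloop
 endfacet
 facet normal 0.317 -0.665 -0.676
  outer loop
   vertex 1.7 1.1 3.8
   vertex 2.9 3.4 2.1
   vertex 5.5 2.1 4.6
  endloop
 endfacet
 facet normal -0.137 -0.007 0.991
  outer loop
   vertex 3.4 3.3 5.9
   vertex 4.0 5.6 6.0
   vertex 1.2 3.9 5.6
  endloop
 endfacet
 facet normal 0.454 -0.156 0.877
  outer loop
   vertex 3.4 3.3 5.9
   vertex 5.5 2.1 4.6
   vertex 4.0 5.6 6.0
  endloop
 endfacet
 facet normal -0.259 -0.555 0.791
  outer loop
   vertex 3.4 3.3 5.9
   vertex 1.2 3.9 5.6
   vertex 1.7 1.1 3.8
  endloop
 endfacet
 facet normal 0.036 -0.705 0.709
  outer loop
   vertex 3.4 3.3 5.9
   vertex 1.7 1.1 3.8
   vertex 5.5 2.1 4.6
  endloop
 endfacet
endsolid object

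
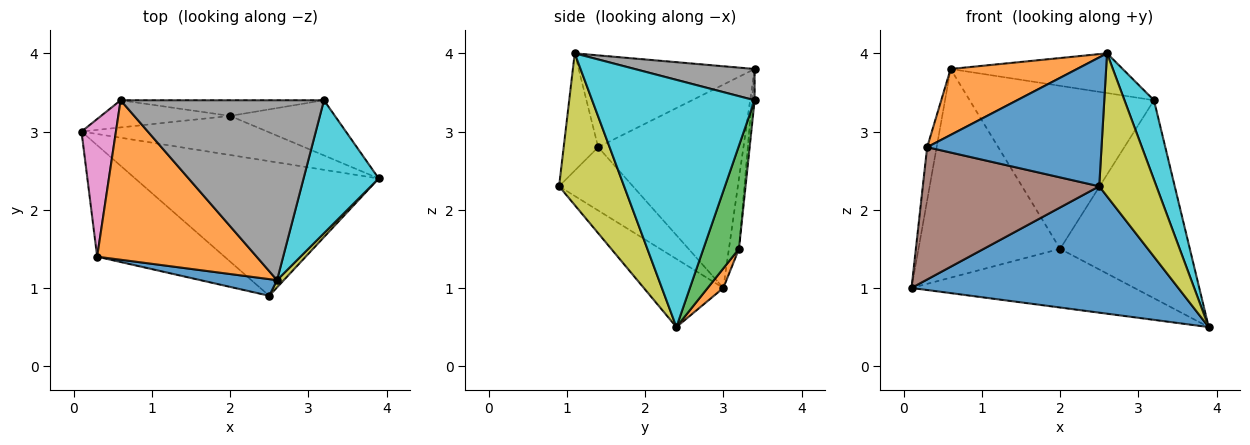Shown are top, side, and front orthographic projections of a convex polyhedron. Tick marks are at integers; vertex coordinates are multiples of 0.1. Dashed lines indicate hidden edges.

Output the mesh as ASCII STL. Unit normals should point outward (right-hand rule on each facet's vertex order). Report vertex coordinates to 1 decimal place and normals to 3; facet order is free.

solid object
 facet normal -0.200 -0.671 -0.714
  outer loop
   vertex 2.5 0.9 2.3
   vertex 0.1 3.0 1.0
   vertex 3.9 2.4 0.5
  endloop
 endfacet
 facet normal 0.058 0.831 -0.554
  outer loop
   vertex 2.0 3.2 1.5
   vertex 3.9 2.4 0.5
   vertex 0.1 3.0 1.0
  endloop
 endfacet
 facet normal 0.256 0.931 -0.259
  outer loop
   vertex 2.0 3.2 1.5
   vertex 3.2 3.4 3.4
   vertex 3.9 2.4 0.5
  endloop
 endfacet
 facet normal -0.070 0.989 -0.129
  outer loop
   vertex 2.0 3.2 1.5
   vertex 0.1 3.0 1.0
   vertex 0.6 3.4 3.8
  endloop
 endfacet
 facet normal -0.015 0.995 -0.095
  outer loop
   vertex 2.0 3.2 1.5
   vertex 0.6 3.4 3.8
   vertex 3.2 3.4 3.4
  endloop
 endfacet
 facet normal -0.305 -0.728 -0.614
  outer loop
   vertex 0.3 1.4 2.8
   vertex 0.1 3.0 1.0
   vertex 2.5 0.9 2.3
  endloop
 endfacet
 facet normal -0.984 0.064 0.167
  outer loop
   vertex 0.3 1.4 2.8
   vertex 0.6 3.4 3.8
   vertex 0.1 3.0 1.0
  endloop
 endfacet
 facet normal 0.149 0.213 0.966
  outer loop
   vertex 2.6 1.1 4.0
   vertex 3.2 3.4 3.4
   vertex 0.6 3.4 3.8
  endloop
 endfacet
 facet normal 0.750 -0.660 0.034
  outer loop
   vertex 2.6 1.1 4.0
   vertex 2.5 0.9 2.3
   vertex 3.9 2.4 0.5
  endloop
 endfacet
 facet normal 0.943 -0.171 0.287
  outer loop
   vertex 2.6 1.1 4.0
   vertex 3.9 2.4 0.5
   vertex 3.2 3.4 3.4
  endloop
 endfacet
 facet normal -0.193 -0.973 0.126
  outer loop
   vertex 2.6 1.1 4.0
   vertex 0.3 1.4 2.8
   vertex 2.5 0.9 2.3
  endloop
 endfacet
 facet normal -0.470 -0.337 0.816
  outer loop
   vertex 2.6 1.1 4.0
   vertex 0.6 3.4 3.8
   vertex 0.3 1.4 2.8
  endloop
 endfacet
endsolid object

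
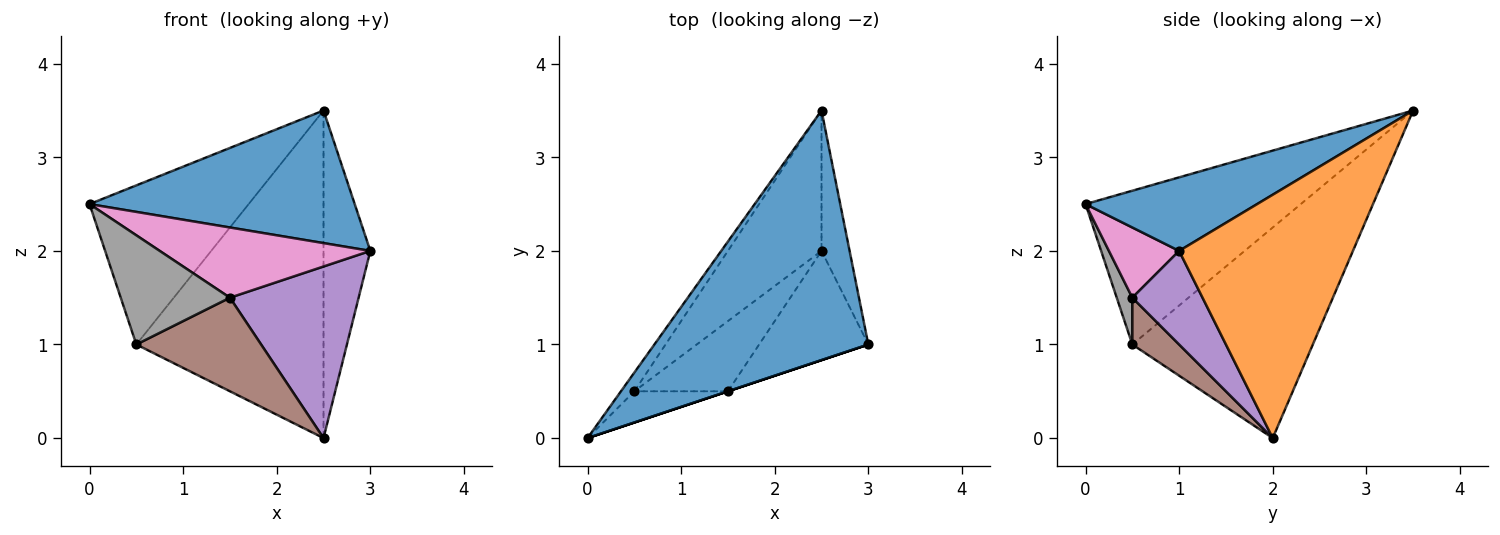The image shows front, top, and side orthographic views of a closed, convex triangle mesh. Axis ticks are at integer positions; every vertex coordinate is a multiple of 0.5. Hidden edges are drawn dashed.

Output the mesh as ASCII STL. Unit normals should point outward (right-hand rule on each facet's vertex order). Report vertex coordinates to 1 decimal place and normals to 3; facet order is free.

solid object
 facet normal 0.290 -0.449 0.845
  outer loop
   vertex 2.5 3.5 3.5
   vertex 0.0 0.0 2.5
   vertex 3.0 1.0 2.0
  endloop
 endfacet
 facet normal 0.960 0.258 -0.111
  outer loop
   vertex 2.5 2.0 0.0
   vertex 2.5 3.5 3.5
   vertex 3.0 1.0 2.0
  endloop
 endfacet
 facet normal -0.802 0.593 -0.070
  outer loop
   vertex 0.5 0.5 1.0
   vertex 0.0 0.0 2.5
   vertex 2.5 3.5 3.5
  endloop
 endfacet
 facet normal -0.663 0.688 -0.295
  outer loop
   vertex 0.5 0.5 1.0
   vertex 2.5 3.5 3.5
   vertex 2.5 2.0 0.0
  endloop
 endfacet
 facet normal 0.418 -0.766 -0.488
  outer loop
   vertex 1.5 0.5 1.5
   vertex 2.5 2.0 0.0
   vertex 3.0 1.0 2.0
  endloop
 endfacet
 facet normal 0.287 -0.766 -0.575
  outer loop
   vertex 1.5 0.5 1.5
   vertex 0.5 0.5 1.0
   vertex 2.5 2.0 0.0
  endloop
 endfacet
 facet normal 0.316 -0.949 0.000
  outer loop
   vertex 1.5 0.5 1.5
   vertex 3.0 1.0 2.0
   vertex 0.0 0.0 2.5
  endloop
 endfacet
 facet normal 0.136 -0.953 -0.272
  outer loop
   vertex 1.5 0.5 1.5
   vertex 0.0 0.0 2.5
   vertex 0.5 0.5 1.0
  endloop
 endfacet
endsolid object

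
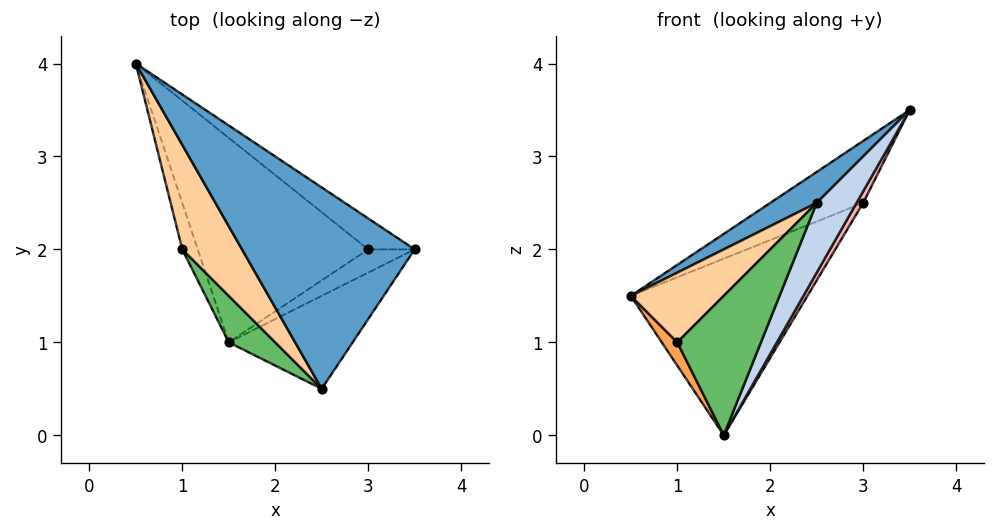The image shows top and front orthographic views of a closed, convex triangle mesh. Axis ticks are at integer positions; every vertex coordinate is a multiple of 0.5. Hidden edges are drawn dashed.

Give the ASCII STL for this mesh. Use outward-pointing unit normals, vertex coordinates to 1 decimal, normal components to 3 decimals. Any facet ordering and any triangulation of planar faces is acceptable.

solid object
 facet normal -0.605 -0.121 0.787
  outer loop
   vertex 2.5 0.5 2.5
   vertex 3.5 2.0 3.5
   vertex 0.5 4.0 1.5
  endloop
 endfacet
 facet normal 0.862 -0.304 -0.406
  outer loop
   vertex 2.5 0.5 2.5
   vertex 1.5 1.0 0.0
   vertex 3.5 2.0 3.5
  endloop
 endfacet
 facet normal -0.937 -0.156 -0.312
  outer loop
   vertex 1.0 2.0 1.0
   vertex 0.5 4.0 1.5
   vertex 1.5 1.0 0.0
  endloop
 endfacet
 facet normal -0.811 -0.324 0.487
  outer loop
   vertex 1.0 2.0 1.0
   vertex 2.5 0.5 2.5
   vertex 0.5 4.0 1.5
  endloop
 endfacet
 facet normal -0.784 -0.588 0.196
  outer loop
   vertex 1.0 2.0 1.0
   vertex 1.5 1.0 0.0
   vertex 2.5 0.5 2.5
  endloop
 endfacet
 facet normal 0.667 0.667 -0.333
  outer loop
   vertex 3.0 2.0 2.5
   vertex 0.5 4.0 1.5
   vertex 3.5 2.0 3.5
  endloop
 endfacet
 facet normal 0.637 0.504 -0.584
  outer loop
   vertex 3.0 2.0 2.5
   vertex 1.5 1.0 0.0
   vertex 0.5 4.0 1.5
  endloop
 endfacet
 facet normal 0.873 -0.218 -0.436
  outer loop
   vertex 3.0 2.0 2.5
   vertex 3.5 2.0 3.5
   vertex 1.5 1.0 0.0
  endloop
 endfacet
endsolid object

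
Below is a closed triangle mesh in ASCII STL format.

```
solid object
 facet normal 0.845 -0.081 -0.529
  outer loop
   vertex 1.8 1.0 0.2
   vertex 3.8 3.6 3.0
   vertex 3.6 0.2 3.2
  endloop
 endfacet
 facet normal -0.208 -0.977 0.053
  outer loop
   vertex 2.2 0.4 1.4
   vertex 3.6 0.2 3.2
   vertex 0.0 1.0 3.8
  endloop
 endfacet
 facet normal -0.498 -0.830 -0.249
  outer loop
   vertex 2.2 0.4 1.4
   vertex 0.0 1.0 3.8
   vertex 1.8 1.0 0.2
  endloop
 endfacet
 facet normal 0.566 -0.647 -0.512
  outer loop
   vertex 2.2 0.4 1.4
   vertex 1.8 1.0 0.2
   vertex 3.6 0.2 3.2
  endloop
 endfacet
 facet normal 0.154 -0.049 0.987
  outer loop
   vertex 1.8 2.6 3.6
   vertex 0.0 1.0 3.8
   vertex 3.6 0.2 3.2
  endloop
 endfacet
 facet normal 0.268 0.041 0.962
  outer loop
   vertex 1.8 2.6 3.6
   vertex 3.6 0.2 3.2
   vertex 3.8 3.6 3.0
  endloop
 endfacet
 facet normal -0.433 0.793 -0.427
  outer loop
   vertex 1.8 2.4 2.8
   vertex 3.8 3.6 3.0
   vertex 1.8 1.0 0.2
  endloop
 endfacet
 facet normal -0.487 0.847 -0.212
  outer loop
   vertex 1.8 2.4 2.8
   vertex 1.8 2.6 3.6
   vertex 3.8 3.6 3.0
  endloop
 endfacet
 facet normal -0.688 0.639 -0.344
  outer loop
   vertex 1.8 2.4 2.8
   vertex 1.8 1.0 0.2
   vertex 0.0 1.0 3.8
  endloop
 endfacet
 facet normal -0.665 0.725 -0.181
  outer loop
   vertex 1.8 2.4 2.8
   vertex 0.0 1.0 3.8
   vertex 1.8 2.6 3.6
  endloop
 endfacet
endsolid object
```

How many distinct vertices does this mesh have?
7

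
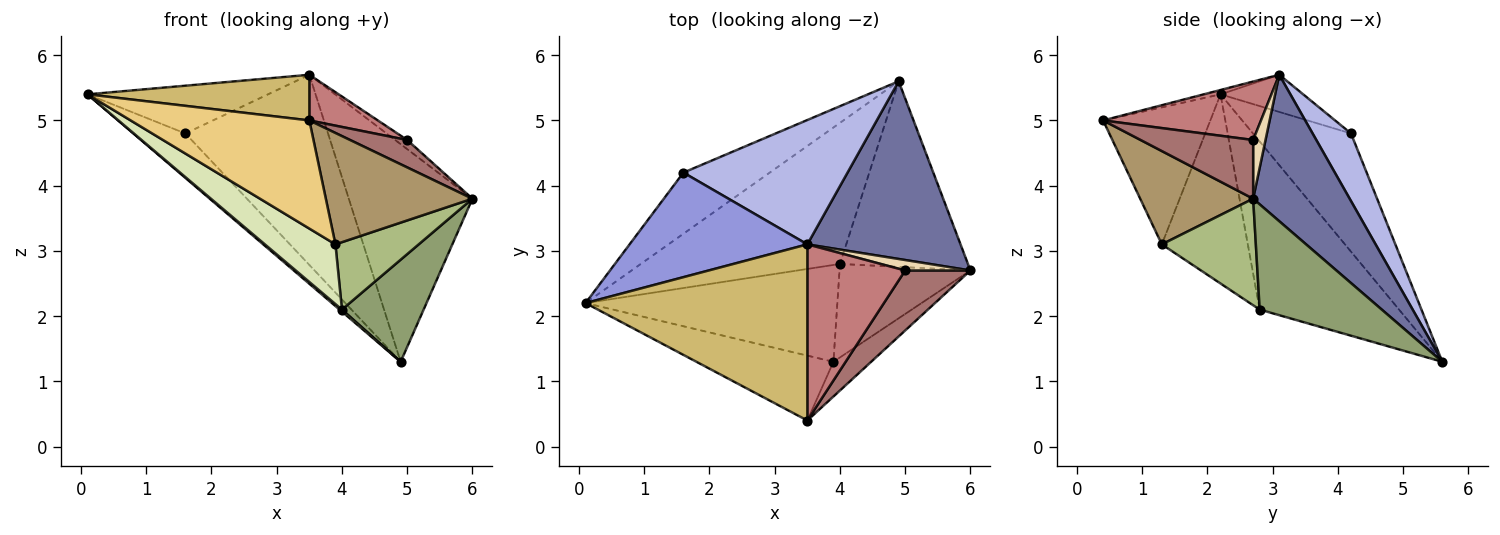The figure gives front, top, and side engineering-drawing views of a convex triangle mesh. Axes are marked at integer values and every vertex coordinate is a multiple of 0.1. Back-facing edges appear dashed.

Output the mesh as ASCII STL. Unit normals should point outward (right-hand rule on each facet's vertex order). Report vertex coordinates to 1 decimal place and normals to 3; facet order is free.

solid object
 facet normal 0.517 0.663 0.541
  outer loop
   vertex 3.5 3.1 5.7
   vertex 6.0 2.7 3.8
   vertex 4.9 5.6 1.3
  endloop
 endfacet
 facet normal -0.742 0.394 -0.542
  outer loop
   vertex 1.6 4.2 4.8
   vertex 4.9 5.6 1.3
   vertex 0.1 2.2 5.4
  endloop
 endfacet
 facet normal -0.187 0.408 0.894
  outer loop
   vertex 1.6 4.2 4.8
   vertex 0.1 2.2 5.4
   vertex 3.5 3.1 5.7
  endloop
 endfacet
 facet normal 0.220 0.816 0.534
  outer loop
   vertex 1.6 4.2 4.8
   vertex 3.5 3.1 5.7
   vertex 4.9 5.6 1.3
  endloop
 endfacet
 facet normal 0.585 -0.391 -0.711
  outer loop
   vertex 4.0 2.8 2.1
   vertex 4.9 5.6 1.3
   vertex 6.0 2.7 3.8
  endloop
 endfacet
 facet normal 0.551 -0.488 -0.677
  outer loop
   vertex 4.0 2.8 2.1
   vertex 6.0 2.7 3.8
   vertex 3.9 1.3 3.1
  endloop
 endfacet
 facet normal -0.645 -0.011 -0.764
  outer loop
   vertex 4.0 2.8 2.1
   vertex 0.1 2.2 5.4
   vertex 4.9 5.6 1.3
  endloop
 endfacet
 facet normal -0.539 -0.442 -0.717
  outer loop
   vertex 4.0 2.8 2.1
   vertex 3.9 1.3 3.1
   vertex 0.1 2.2 5.4
  endloop
 endfacet
 facet normal 0.593 -0.769 -0.240
  outer loop
   vertex 3.5 0.4 5.0
   vertex 3.9 1.3 3.1
   vertex 6.0 2.7 3.8
  endloop
 endfacet
 facet normal -0.019 -0.251 0.968
  outer loop
   vertex 3.5 0.4 5.0
   vertex 3.5 3.1 5.7
   vertex 0.1 2.2 5.4
  endloop
 endfacet
 facet normal -0.457 -0.762 -0.457
  outer loop
   vertex 3.5 0.4 5.0
   vertex 0.1 2.2 5.4
   vertex 3.9 1.3 3.1
  endloop
 endfacet
 facet normal 0.561 0.545 0.623
  outer loop
   vertex 5.0 2.7 4.7
   vertex 6.0 2.7 3.8
   vertex 3.5 3.1 5.7
  endloop
 endfacet
 facet normal 0.633 -0.321 0.704
  outer loop
   vertex 5.0 2.7 4.7
   vertex 3.5 0.4 5.0
   vertex 6.0 2.7 3.8
  endloop
 endfacet
 facet normal 0.501 -0.217 0.838
  outer loop
   vertex 5.0 2.7 4.7
   vertex 3.5 3.1 5.7
   vertex 3.5 0.4 5.0
  endloop
 endfacet
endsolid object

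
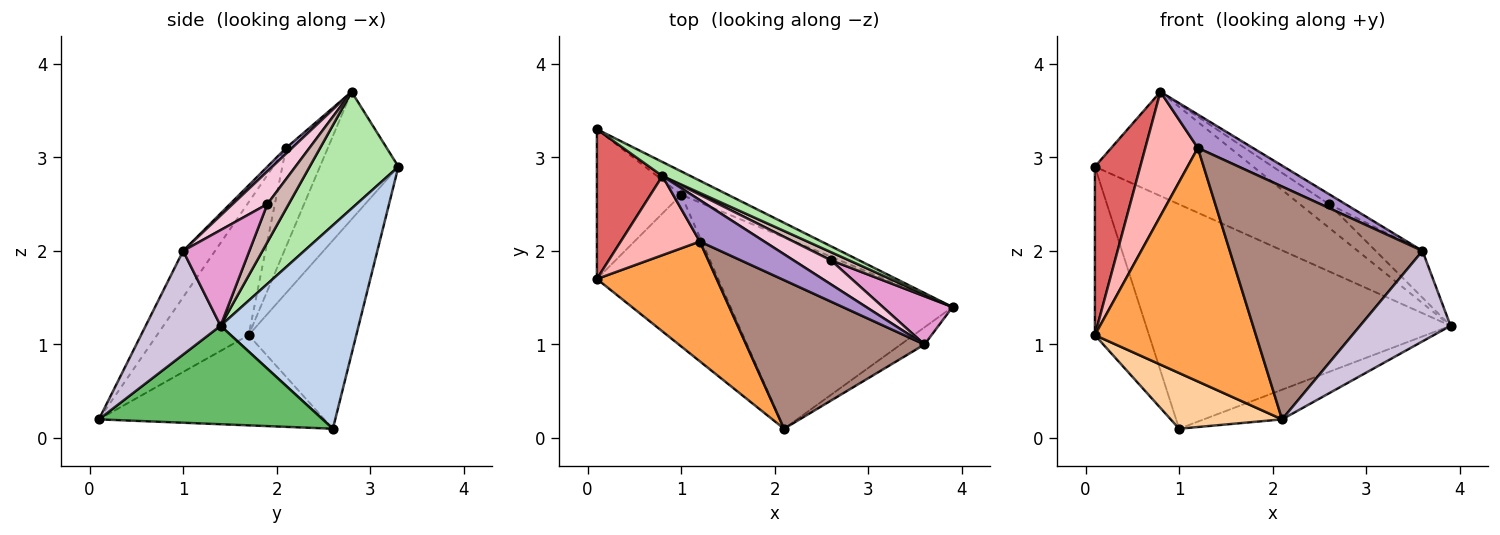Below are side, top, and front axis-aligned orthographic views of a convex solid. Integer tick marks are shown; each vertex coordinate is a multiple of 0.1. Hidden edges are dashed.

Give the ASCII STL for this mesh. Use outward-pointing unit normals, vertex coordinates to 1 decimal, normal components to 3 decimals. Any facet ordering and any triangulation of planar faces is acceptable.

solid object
 facet normal -0.830 0.417 -0.371
  outer loop
   vertex 1.0 2.6 0.1
   vertex 0.1 1.7 1.1
   vertex 0.1 3.3 2.9
  endloop
 endfacet
 facet normal 0.411 0.907 -0.095
  outer loop
   vertex 1.0 2.6 0.1
   vertex 0.1 3.3 2.9
   vertex 3.9 1.4 1.2
  endloop
 endfacet
 facet normal -0.452 -0.794 0.407
  outer loop
   vertex 2.1 0.1 0.2
   vertex 1.2 2.1 3.1
   vertex 0.1 1.7 1.1
  endloop
 endfacet
 facet normal -0.572 -0.283 -0.770
  outer loop
   vertex 2.1 0.1 0.2
   vertex 0.1 1.7 1.1
   vertex 1.0 2.6 0.1
  endloop
 endfacet
 facet normal 0.401 0.140 -0.905
  outer loop
   vertex 2.1 0.1 0.2
   vertex 1.0 2.6 0.1
   vertex 3.9 1.4 1.2
  endloop
 endfacet
 facet normal 0.485 0.866 0.117
  outer loop
   vertex 0.8 2.8 3.7
   vertex 3.9 1.4 1.2
   vertex 0.1 3.3 2.9
  endloop
 endfacet
 facet normal -0.791 -0.457 0.406
  outer loop
   vertex 0.8 2.8 3.7
   vertex 0.1 3.3 2.9
   vertex 0.1 1.7 1.1
  endloop
 endfacet
 facet normal -0.557 -0.701 0.446
  outer loop
   vertex 0.8 2.8 3.7
   vertex 0.1 1.7 1.1
   vertex 1.2 2.1 3.1
  endloop
 endfacet
 facet normal 0.069 -0.626 0.777
  outer loop
   vertex 3.6 1.0 2.0
   vertex 0.8 2.8 3.7
   vertex 1.2 2.1 3.1
  endloop
 endfacet
 facet normal 0.631 -0.762 -0.145
  outer loop
   vertex 3.6 1.0 2.0
   vertex 2.1 0.1 0.2
   vertex 3.9 1.4 1.2
  endloop
 endfacet
 facet normal -0.138 -0.835 0.533
  outer loop
   vertex 3.6 1.0 2.0
   vertex 1.2 2.1 3.1
   vertex 2.1 0.1 0.2
  endloop
 endfacet
 facet normal 0.568 0.778 0.269
  outer loop
   vertex 2.6 1.9 2.5
   vertex 3.9 1.4 1.2
   vertex 0.8 2.8 3.7
  endloop
 endfacet
 facet normal 0.702 0.496 0.511
  outer loop
   vertex 2.6 1.9 2.5
   vertex 3.6 1.0 2.0
   vertex 3.9 1.4 1.2
  endloop
 endfacet
 facet normal 0.628 0.299 0.718
  outer loop
   vertex 2.6 1.9 2.5
   vertex 0.8 2.8 3.7
   vertex 3.6 1.0 2.0
  endloop
 endfacet
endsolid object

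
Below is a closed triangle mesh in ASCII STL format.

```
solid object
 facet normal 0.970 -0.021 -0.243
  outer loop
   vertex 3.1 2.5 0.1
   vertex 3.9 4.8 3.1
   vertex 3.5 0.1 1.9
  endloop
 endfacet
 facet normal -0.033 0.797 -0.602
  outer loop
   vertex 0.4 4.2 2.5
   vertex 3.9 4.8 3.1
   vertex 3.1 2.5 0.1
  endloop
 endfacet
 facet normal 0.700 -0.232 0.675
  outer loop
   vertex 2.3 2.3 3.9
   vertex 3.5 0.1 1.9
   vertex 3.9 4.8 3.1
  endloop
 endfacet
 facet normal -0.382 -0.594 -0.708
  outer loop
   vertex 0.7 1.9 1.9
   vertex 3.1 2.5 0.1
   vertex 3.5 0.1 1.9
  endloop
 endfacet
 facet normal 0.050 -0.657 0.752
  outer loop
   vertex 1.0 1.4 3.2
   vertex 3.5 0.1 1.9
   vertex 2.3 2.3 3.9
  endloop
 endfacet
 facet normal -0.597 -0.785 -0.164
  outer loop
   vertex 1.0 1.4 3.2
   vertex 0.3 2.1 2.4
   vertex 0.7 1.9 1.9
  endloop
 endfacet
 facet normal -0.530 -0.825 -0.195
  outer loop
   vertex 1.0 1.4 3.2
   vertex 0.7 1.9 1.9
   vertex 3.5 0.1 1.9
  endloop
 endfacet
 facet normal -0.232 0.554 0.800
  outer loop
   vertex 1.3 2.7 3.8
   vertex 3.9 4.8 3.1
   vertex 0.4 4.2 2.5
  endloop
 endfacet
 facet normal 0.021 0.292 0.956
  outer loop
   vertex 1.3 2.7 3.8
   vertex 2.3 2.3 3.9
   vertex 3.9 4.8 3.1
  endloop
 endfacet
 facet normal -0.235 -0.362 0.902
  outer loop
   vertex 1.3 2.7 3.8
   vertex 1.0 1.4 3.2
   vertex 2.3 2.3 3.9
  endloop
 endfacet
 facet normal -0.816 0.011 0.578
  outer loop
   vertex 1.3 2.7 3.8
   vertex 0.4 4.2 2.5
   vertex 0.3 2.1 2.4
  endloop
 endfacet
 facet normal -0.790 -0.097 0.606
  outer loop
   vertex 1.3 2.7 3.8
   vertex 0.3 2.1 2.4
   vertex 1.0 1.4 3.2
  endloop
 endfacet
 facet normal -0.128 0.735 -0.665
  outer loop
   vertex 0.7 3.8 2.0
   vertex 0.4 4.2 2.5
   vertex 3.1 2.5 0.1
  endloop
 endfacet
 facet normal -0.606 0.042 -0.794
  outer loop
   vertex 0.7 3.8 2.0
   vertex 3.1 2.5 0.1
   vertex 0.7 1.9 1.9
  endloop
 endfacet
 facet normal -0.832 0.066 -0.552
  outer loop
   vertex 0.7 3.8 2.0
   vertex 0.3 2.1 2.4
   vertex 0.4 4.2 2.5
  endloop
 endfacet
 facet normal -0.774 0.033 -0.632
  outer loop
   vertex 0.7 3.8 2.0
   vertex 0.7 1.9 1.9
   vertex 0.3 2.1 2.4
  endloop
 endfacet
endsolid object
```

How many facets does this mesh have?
16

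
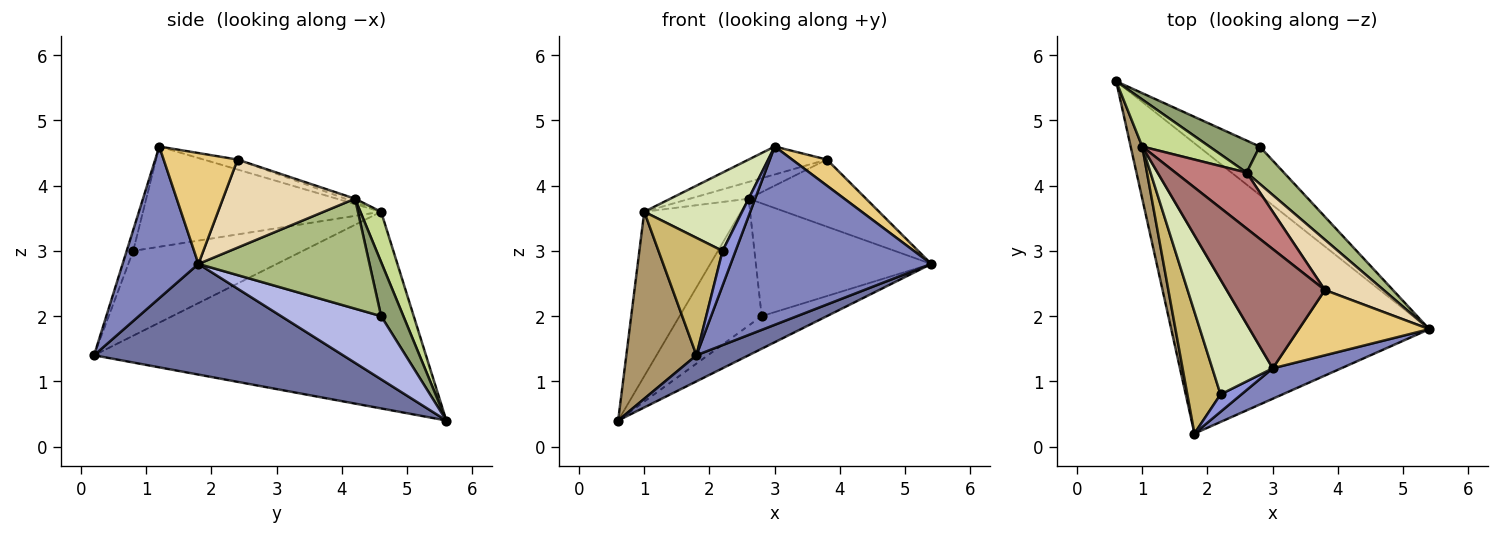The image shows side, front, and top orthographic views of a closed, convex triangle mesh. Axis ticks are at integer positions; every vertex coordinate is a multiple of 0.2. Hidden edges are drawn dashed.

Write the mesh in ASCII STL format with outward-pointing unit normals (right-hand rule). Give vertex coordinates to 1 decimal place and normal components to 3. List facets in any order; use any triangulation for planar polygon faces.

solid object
 facet normal 0.393 -0.082 -0.916
  outer loop
   vertex 1.8 0.2 1.4
   vertex 0.6 5.6 0.4
   vertex 5.4 1.8 2.8
  endloop
 endfacet
 facet normal 0.349 -0.924 0.158
  outer loop
   vertex 3.0 1.2 4.6
   vertex 1.8 0.2 1.4
   vertex 5.4 1.8 2.8
  endloop
 endfacet
 facet normal -0.408 -0.816 0.408
  outer loop
   vertex 2.2 0.8 3.0
   vertex 1.8 0.2 1.4
   vertex 3.0 1.2 4.6
  endloop
 endfacet
 facet normal 0.651 0.424 -0.630
  outer loop
   vertex 2.8 4.6 2.0
   vertex 5.4 1.8 2.8
   vertex 0.6 5.6 0.4
  endloop
 endfacet
 facet normal 0.254 0.938 0.237
  outer loop
   vertex 2.8 4.6 2.0
   vertex 0.6 5.6 0.4
   vertex 2.6 4.2 3.8
  endloop
 endfacet
 facet normal 0.679 0.697 0.230
  outer loop
   vertex 2.8 4.6 2.0
   vertex 2.6 4.2 3.8
   vertex 5.4 1.8 2.8
  endloop
 endfacet
 facet normal 0.202 0.942 0.269
  outer loop
   vertex 1.0 4.6 3.6
   vertex 2.6 4.2 3.8
   vertex 0.6 5.6 0.4
  endloop
 endfacet
 facet normal -0.808 -0.332 0.487
  outer loop
   vertex 1.0 4.6 3.6
   vertex 2.2 0.8 3.0
   vertex 3.0 1.2 4.6
  endloop
 endfacet
 facet normal -0.977 -0.206 0.058
  outer loop
   vertex 1.0 4.6 3.6
   vertex 0.6 5.6 0.4
   vertex 1.8 0.2 1.4
  endloop
 endfacet
 facet normal -0.878 -0.332 0.344
  outer loop
   vertex 1.0 4.6 3.6
   vertex 1.8 0.2 1.4
   vertex 2.2 0.8 3.0
  endloop
 endfacet
 facet normal 0.620 -0.292 0.729
  outer loop
   vertex 3.8 2.4 4.4
   vertex 3.0 1.2 4.6
   vertex 5.4 1.8 2.8
  endloop
 endfacet
 facet normal 0.669 0.595 0.446
  outer loop
   vertex 3.8 2.4 4.4
   vertex 5.4 1.8 2.8
   vertex 2.6 4.2 3.8
  endloop
 endfacet
 facet normal -0.098 0.227 0.969
  outer loop
   vertex 3.8 2.4 4.4
   vertex 1.0 4.6 3.6
   vertex 3.0 1.2 4.6
  endloop
 endfacet
 facet normal -0.048 0.287 0.957
  outer loop
   vertex 3.8 2.4 4.4
   vertex 2.6 4.2 3.8
   vertex 1.0 4.6 3.6
  endloop
 endfacet
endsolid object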